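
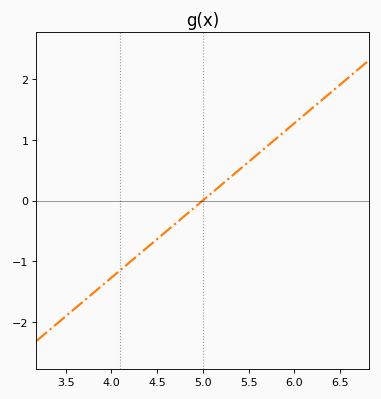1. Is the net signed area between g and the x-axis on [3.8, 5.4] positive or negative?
negative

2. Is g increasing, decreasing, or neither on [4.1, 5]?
increasing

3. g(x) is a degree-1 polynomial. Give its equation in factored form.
y = 1.27(x - 5)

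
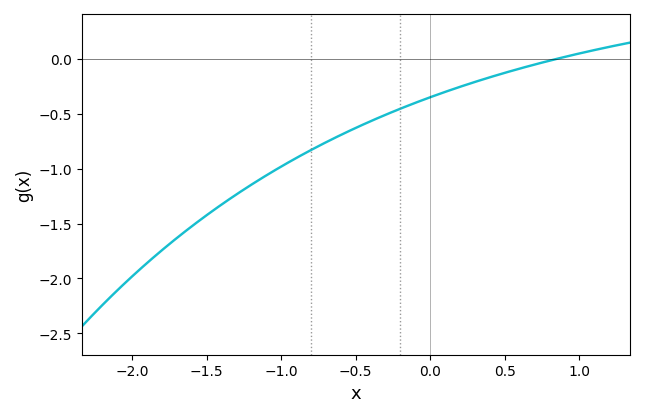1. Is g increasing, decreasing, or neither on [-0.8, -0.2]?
increasing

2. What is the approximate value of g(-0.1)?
-0.4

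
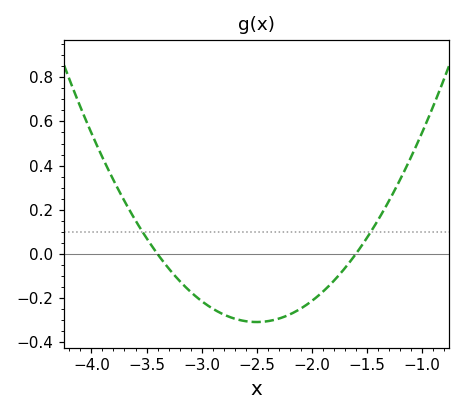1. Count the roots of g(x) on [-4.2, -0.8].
2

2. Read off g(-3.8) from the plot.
0.334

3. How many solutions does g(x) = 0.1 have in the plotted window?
2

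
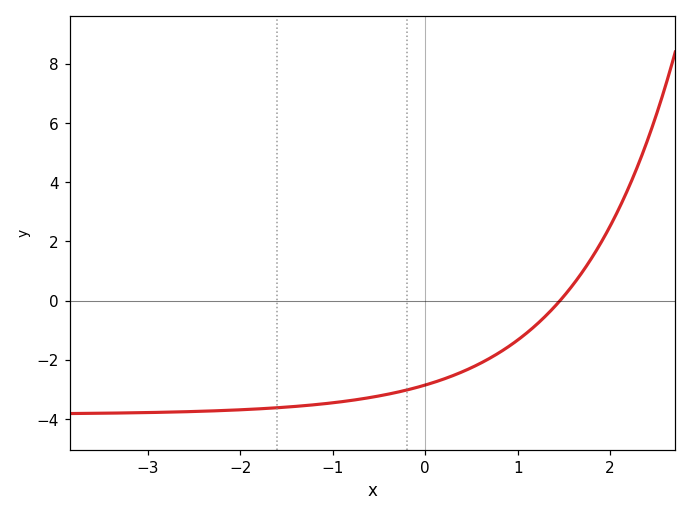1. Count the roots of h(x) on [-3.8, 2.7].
1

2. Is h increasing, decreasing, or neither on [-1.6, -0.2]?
increasing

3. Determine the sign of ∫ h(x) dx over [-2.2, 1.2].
negative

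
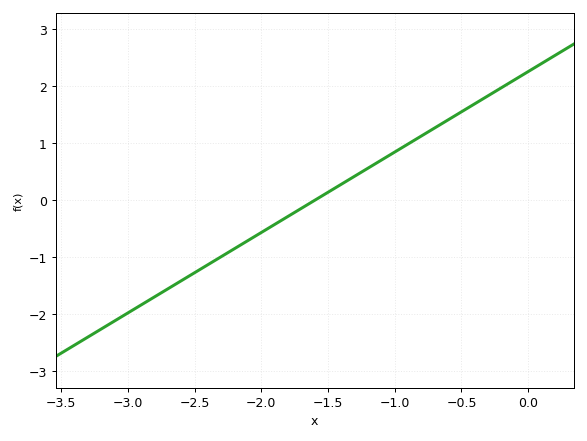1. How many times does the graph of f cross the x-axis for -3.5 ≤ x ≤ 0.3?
1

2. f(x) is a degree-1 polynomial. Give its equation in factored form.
y = 1.41(x + 1.6)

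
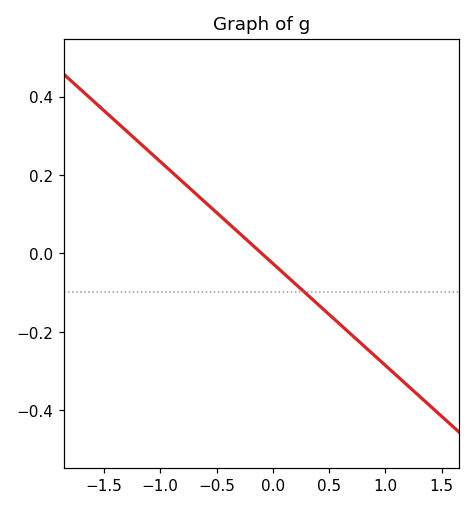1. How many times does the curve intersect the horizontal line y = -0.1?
1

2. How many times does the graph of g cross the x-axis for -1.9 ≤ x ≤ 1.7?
1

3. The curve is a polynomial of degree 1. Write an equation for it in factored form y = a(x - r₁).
y = -0.26(x + 0.1)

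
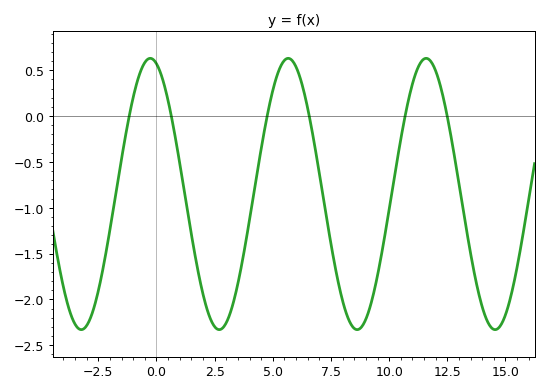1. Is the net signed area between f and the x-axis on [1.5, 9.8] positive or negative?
negative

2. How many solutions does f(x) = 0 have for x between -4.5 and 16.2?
6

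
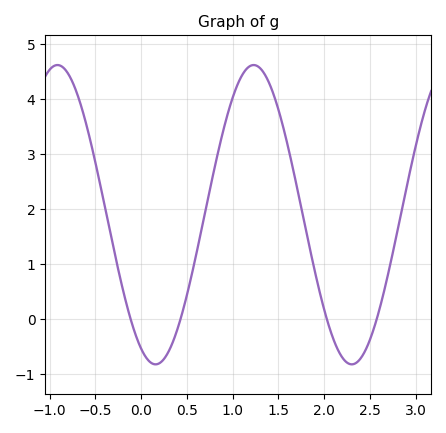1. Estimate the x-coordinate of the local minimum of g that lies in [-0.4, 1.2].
0.158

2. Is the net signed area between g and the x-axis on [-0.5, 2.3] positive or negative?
positive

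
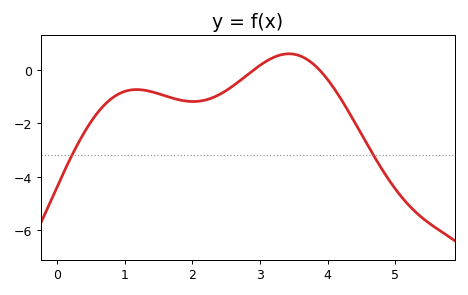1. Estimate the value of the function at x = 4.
-0.4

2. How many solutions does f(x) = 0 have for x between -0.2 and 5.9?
2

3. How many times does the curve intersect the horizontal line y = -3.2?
2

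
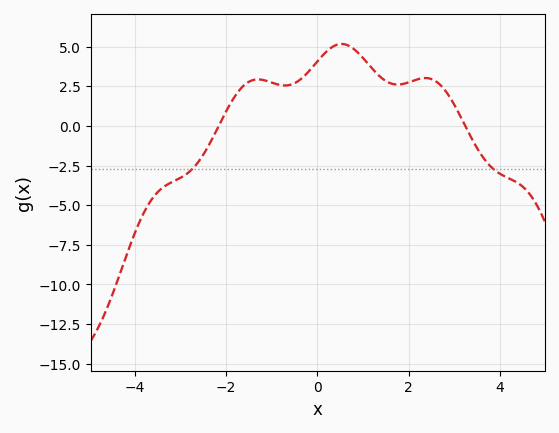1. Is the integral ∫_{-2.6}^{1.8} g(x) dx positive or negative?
positive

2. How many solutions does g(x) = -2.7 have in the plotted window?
2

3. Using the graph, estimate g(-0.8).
2.5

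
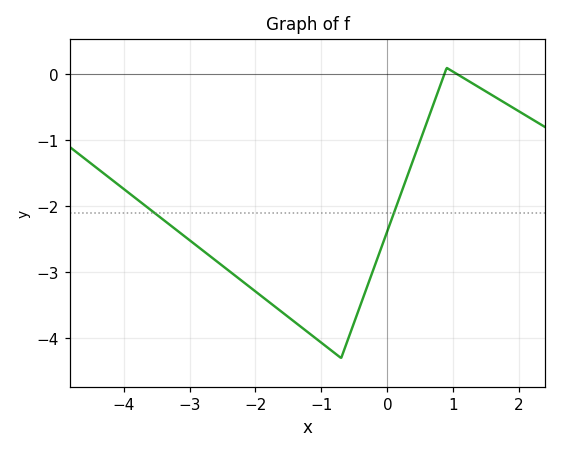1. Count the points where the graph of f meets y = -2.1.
2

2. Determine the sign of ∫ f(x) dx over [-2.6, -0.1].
negative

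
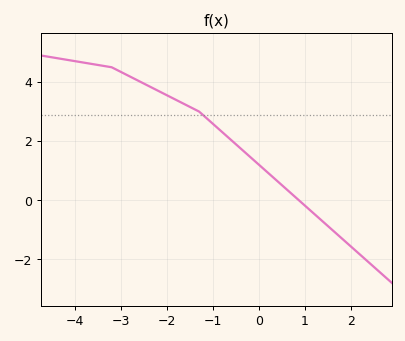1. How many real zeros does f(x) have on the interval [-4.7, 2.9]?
1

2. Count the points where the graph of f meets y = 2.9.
1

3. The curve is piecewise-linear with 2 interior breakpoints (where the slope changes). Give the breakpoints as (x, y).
(-3.2, 4.5); (-1.3, 3)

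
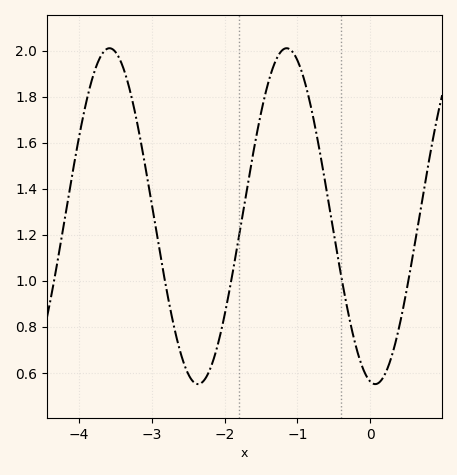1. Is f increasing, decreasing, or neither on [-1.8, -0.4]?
neither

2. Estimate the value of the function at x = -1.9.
1.02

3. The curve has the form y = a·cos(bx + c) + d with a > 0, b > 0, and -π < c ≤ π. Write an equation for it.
y = 0.73cos(2.58x + 2.96) + 1.28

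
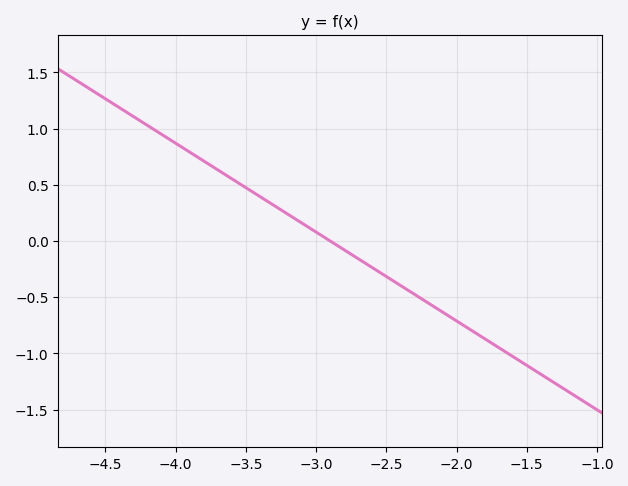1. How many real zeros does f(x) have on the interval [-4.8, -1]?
1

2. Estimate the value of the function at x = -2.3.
-0.45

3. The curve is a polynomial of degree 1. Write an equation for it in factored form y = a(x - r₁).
y = -0.79(x + 2.9)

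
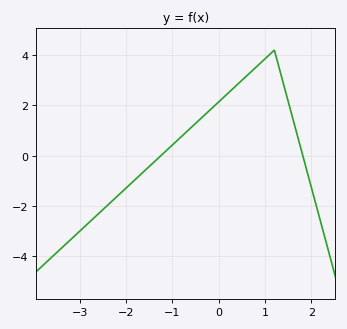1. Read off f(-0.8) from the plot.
0.774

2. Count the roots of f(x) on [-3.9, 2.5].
2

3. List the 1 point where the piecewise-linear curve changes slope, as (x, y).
(1.2, 4.2)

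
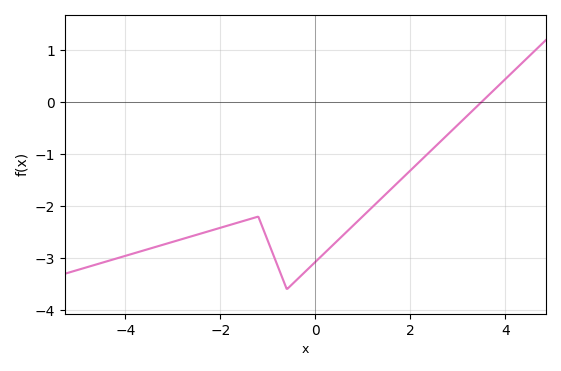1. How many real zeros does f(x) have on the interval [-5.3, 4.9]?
1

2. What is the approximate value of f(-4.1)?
-3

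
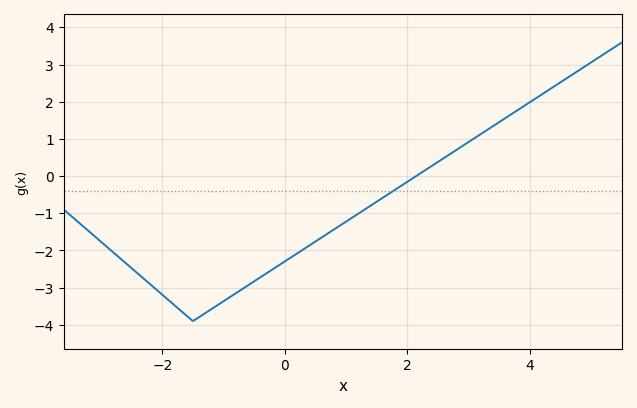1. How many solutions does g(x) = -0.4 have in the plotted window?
1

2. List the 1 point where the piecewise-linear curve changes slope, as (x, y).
(-1.5, -3.9)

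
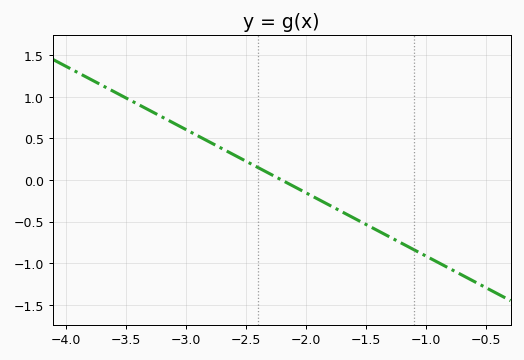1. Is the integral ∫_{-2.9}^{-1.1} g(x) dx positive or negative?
negative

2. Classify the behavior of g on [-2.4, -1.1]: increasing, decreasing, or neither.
decreasing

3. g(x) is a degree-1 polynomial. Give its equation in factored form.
y = -0.76(x + 2.2)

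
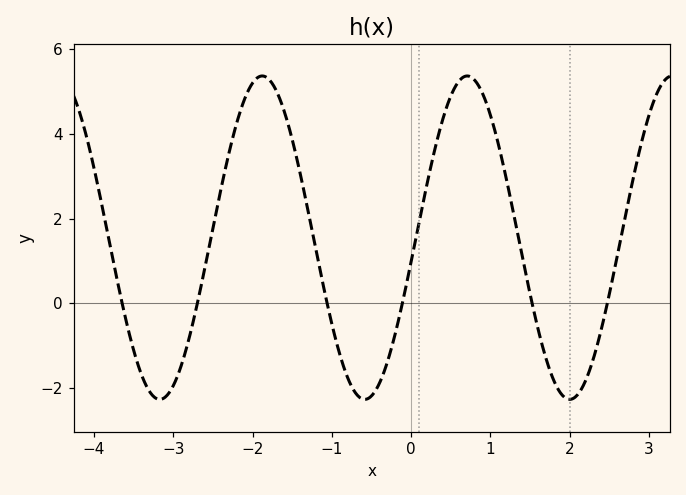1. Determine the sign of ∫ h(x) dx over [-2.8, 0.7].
positive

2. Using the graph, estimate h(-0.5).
-2.18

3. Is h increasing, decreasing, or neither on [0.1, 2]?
neither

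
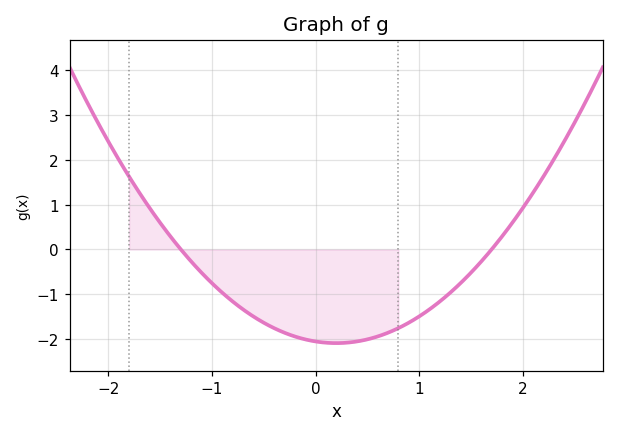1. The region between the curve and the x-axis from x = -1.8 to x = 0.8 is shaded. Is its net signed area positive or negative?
negative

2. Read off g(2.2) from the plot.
1.6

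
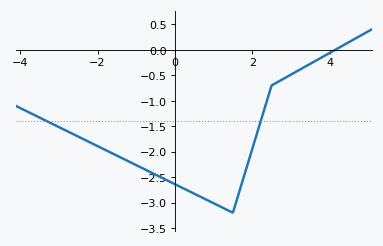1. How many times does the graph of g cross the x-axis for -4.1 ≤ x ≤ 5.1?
1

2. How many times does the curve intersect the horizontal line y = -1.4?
2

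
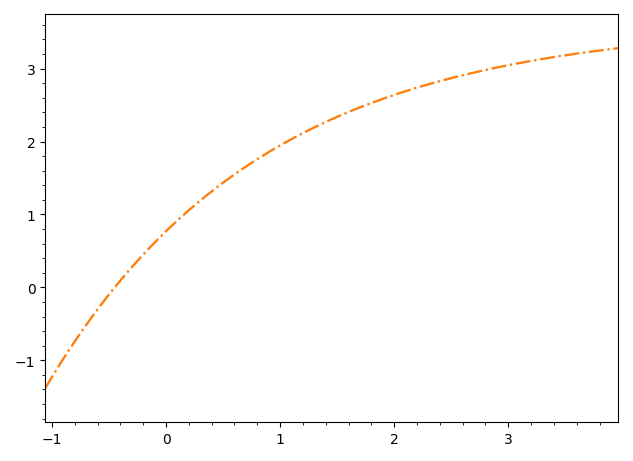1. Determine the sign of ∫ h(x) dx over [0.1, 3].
positive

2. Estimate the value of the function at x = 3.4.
3.16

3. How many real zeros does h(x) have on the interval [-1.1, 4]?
1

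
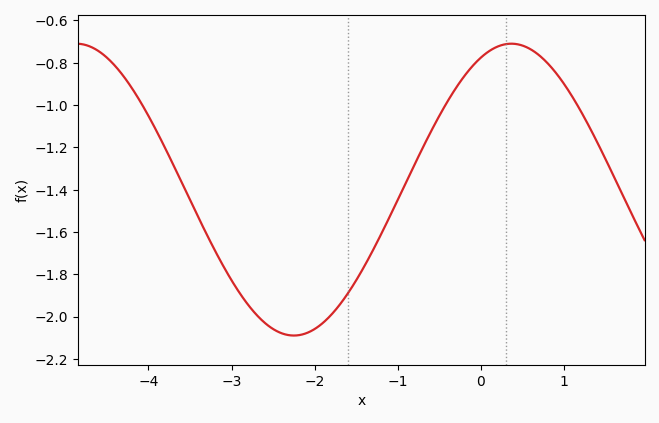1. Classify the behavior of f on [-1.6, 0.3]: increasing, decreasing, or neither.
increasing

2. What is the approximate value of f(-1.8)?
-1.99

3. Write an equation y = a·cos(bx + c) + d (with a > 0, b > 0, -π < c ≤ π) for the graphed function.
y = 0.69cos(1.2x - 0.442) - 1.4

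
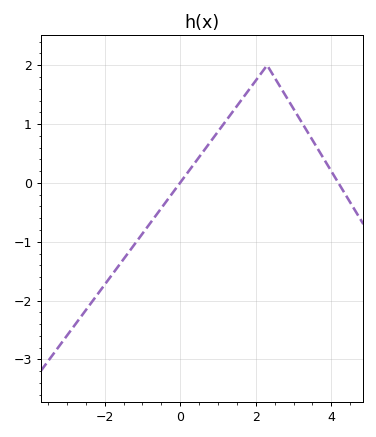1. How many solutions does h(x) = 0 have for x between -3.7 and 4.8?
2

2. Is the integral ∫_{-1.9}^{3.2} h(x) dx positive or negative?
positive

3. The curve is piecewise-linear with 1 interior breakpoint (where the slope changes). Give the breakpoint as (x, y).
(2.3, 2)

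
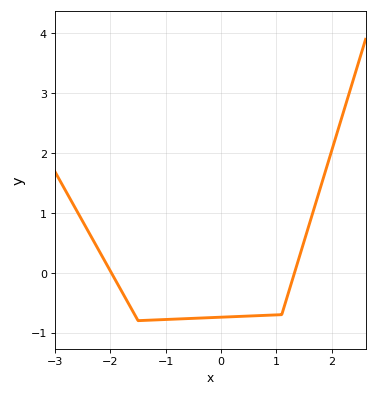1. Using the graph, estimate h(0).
-0.7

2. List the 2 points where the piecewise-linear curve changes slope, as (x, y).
(-1.5, -0.8); (1.1, -0.7)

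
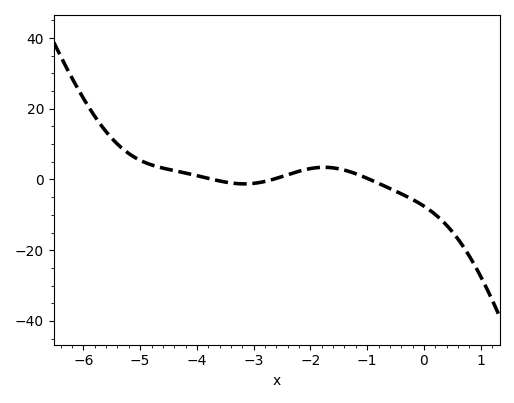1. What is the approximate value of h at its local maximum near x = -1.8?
4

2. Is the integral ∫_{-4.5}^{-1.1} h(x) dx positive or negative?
positive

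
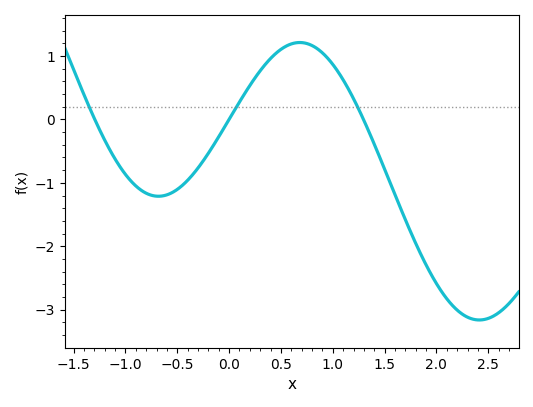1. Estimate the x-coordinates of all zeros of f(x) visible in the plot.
-1.3, 0, 1.3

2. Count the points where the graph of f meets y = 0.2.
3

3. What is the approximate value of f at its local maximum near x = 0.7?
1.2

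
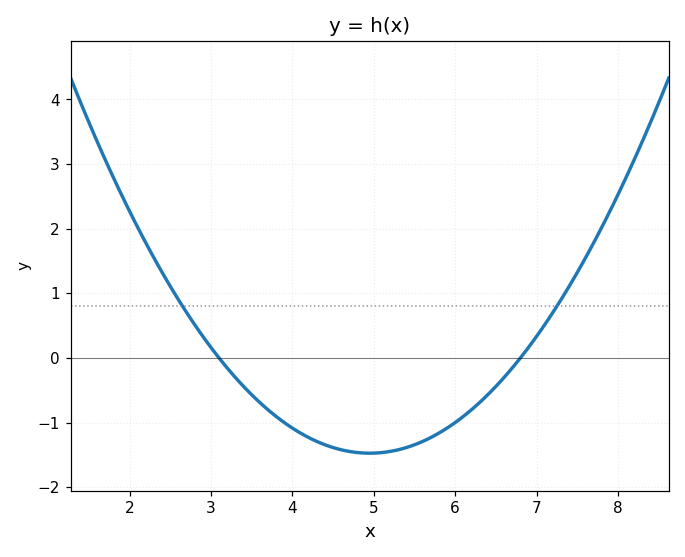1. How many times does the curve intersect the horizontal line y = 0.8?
2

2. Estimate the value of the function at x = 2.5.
1.11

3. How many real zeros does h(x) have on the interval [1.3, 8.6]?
2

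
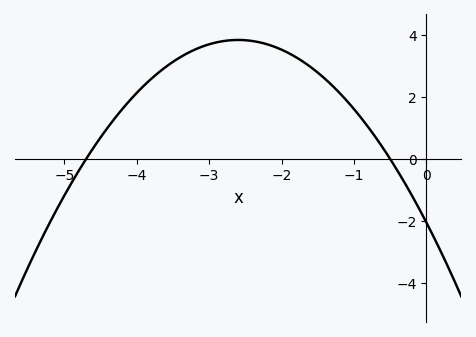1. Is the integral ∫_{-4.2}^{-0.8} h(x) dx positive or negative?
positive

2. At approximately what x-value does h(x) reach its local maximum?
-2.6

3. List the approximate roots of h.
-4.7, -0.5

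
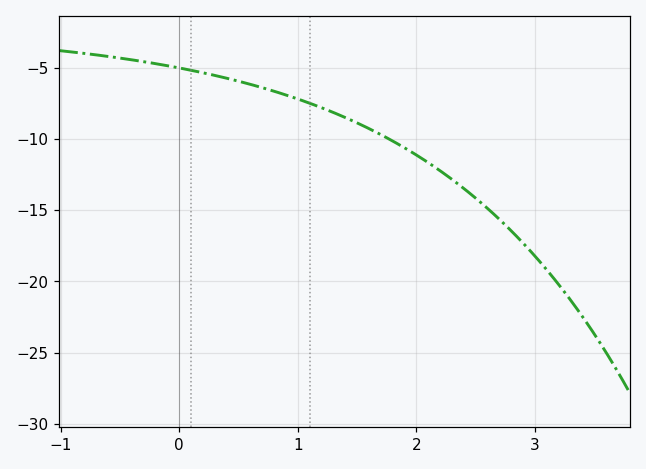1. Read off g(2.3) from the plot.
-13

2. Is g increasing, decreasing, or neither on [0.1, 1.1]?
decreasing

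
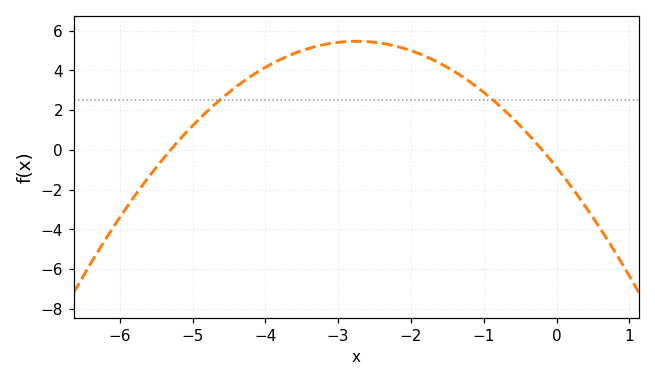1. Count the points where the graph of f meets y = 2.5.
2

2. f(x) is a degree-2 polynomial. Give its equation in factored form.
y = -0.84(x + 5.3)(x + 0.2)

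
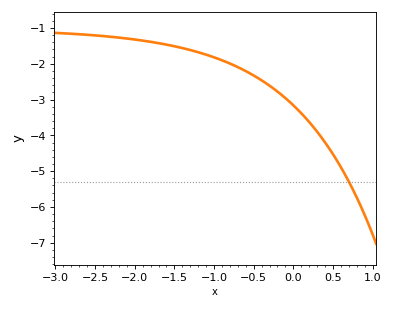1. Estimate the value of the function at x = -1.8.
-1.39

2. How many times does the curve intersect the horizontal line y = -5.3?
1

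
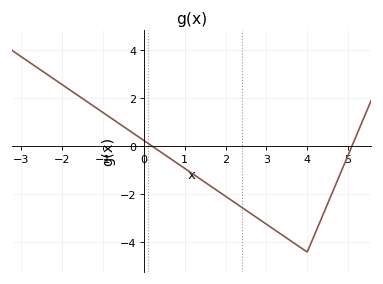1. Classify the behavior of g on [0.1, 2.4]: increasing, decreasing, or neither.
decreasing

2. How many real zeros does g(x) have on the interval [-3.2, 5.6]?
2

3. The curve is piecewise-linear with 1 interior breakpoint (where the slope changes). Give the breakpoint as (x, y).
(4, -4.4)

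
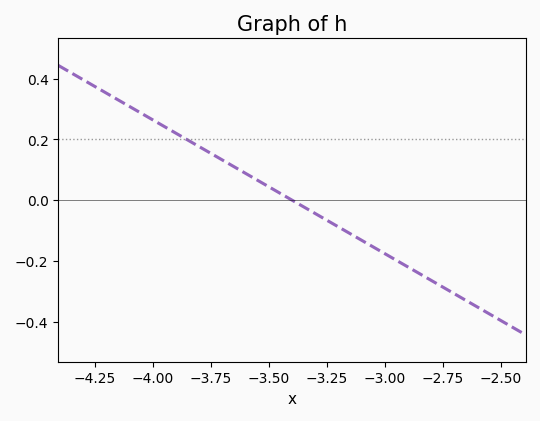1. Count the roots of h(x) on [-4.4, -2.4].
1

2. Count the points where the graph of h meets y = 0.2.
1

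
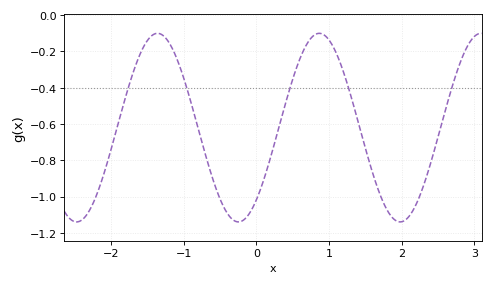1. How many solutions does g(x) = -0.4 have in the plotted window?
5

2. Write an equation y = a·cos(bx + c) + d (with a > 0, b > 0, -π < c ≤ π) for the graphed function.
y = 0.52cos(2.82x - 2.44) - 0.62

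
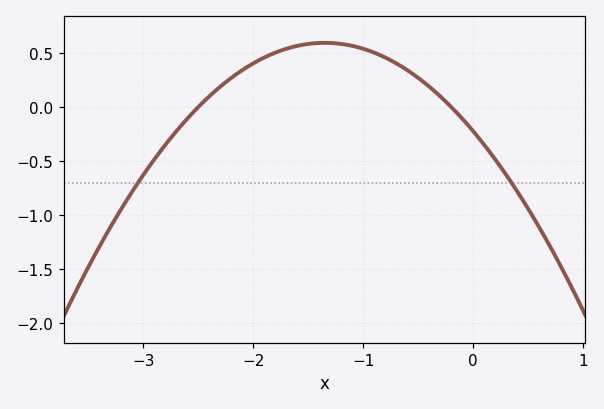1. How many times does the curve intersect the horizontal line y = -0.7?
2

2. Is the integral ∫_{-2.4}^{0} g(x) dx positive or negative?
positive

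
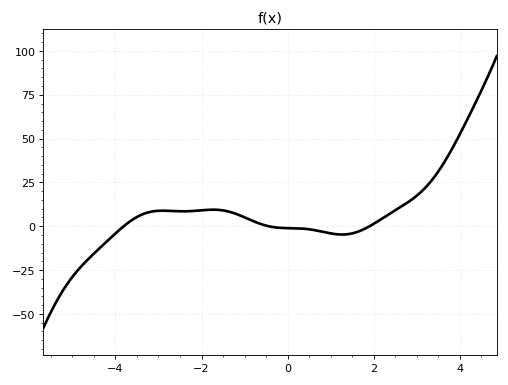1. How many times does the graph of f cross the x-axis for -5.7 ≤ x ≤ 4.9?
3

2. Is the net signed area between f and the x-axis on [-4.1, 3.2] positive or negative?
positive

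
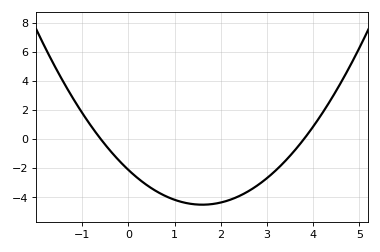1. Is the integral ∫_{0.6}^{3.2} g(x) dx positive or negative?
negative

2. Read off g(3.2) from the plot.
-2.2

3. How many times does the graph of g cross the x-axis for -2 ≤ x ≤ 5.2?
2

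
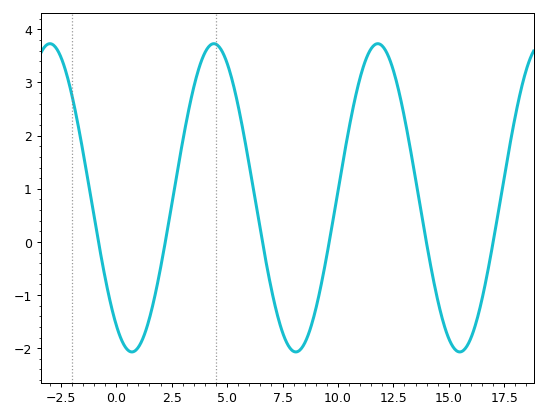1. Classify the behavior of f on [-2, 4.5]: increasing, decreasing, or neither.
neither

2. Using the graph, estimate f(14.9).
-1.7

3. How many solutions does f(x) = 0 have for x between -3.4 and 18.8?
6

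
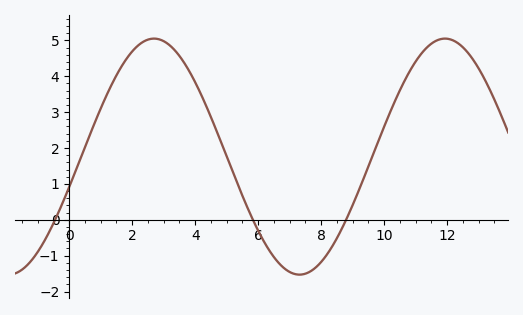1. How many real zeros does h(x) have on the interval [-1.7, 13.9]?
3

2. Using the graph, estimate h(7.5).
-1.5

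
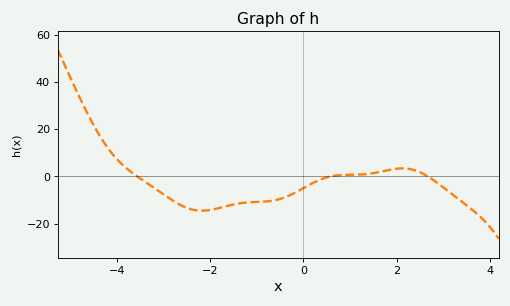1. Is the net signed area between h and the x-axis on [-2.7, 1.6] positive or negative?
negative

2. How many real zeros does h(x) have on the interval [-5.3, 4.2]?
3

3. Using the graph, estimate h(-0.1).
-6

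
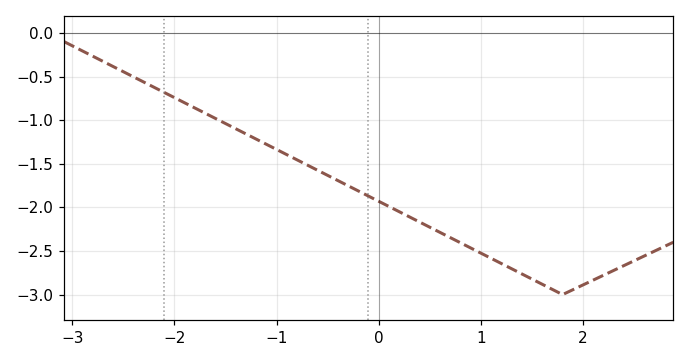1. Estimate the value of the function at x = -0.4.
-1.69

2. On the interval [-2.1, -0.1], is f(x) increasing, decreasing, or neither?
decreasing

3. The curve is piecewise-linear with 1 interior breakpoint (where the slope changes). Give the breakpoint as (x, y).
(1.8, -3)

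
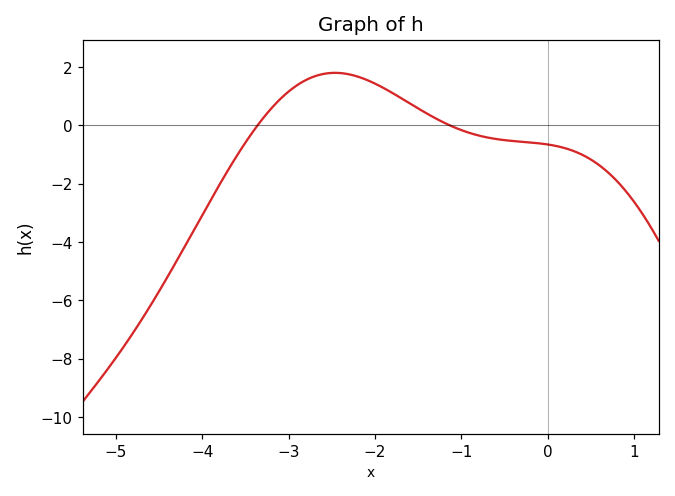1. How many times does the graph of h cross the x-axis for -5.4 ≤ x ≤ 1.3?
2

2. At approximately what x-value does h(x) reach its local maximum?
-2.5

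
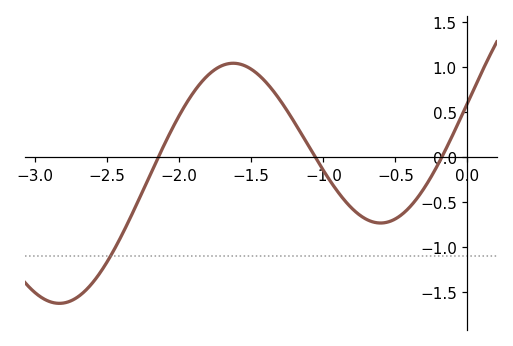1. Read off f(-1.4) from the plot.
0.85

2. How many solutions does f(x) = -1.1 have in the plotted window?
1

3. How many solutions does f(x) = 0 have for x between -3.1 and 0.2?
3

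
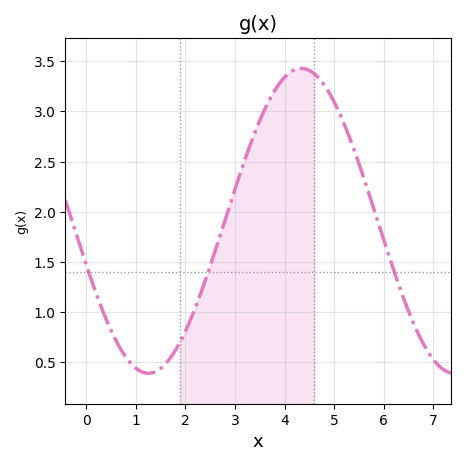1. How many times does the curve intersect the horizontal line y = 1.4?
3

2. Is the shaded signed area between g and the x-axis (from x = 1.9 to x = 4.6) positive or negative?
positive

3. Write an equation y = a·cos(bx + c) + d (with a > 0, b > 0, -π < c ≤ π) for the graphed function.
y = 1.52cos(1x + 1.9) + 1.91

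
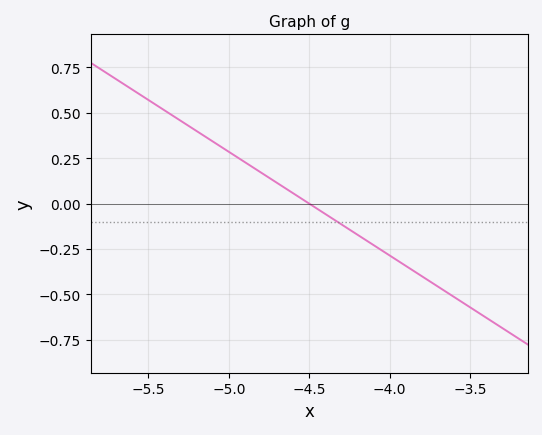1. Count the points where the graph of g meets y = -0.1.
1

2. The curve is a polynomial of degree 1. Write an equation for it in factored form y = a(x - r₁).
y = -0.57(x + 4.5)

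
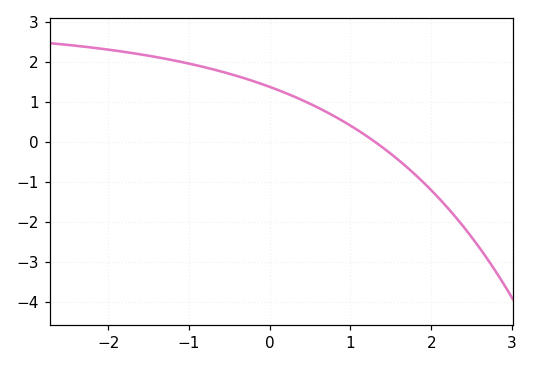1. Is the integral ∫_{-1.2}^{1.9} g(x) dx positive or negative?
positive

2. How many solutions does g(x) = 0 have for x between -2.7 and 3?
1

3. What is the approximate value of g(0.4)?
1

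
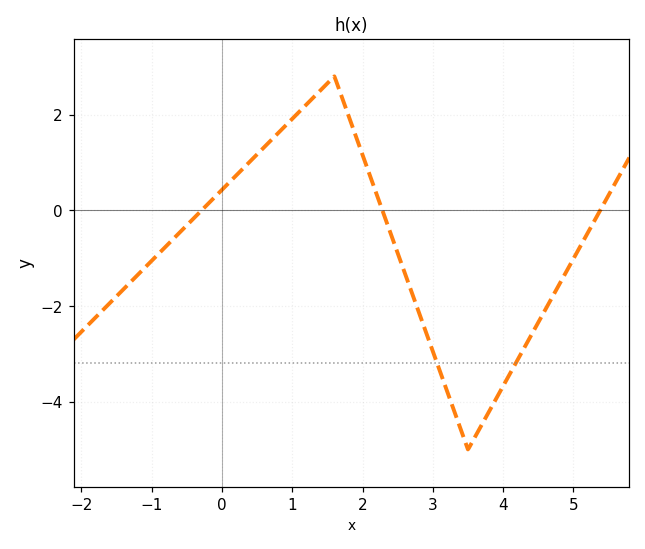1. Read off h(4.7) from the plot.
-1.81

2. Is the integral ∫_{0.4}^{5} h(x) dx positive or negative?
negative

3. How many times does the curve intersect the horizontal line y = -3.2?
2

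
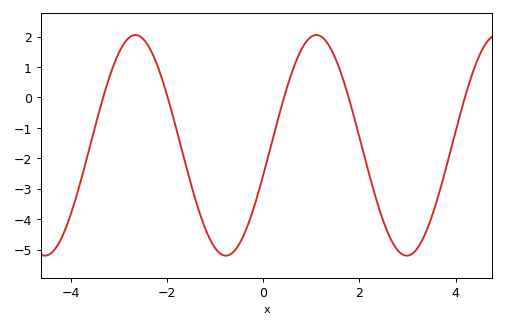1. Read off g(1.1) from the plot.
2.05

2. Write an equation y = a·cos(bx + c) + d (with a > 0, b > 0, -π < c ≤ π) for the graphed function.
y = 3.62cos(1.67x - 1.84) - 1.57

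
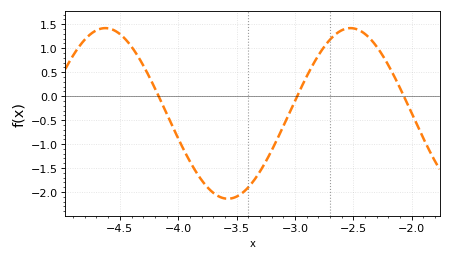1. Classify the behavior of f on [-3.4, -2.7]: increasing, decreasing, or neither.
increasing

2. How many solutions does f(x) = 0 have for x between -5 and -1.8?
3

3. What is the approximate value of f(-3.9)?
-1.36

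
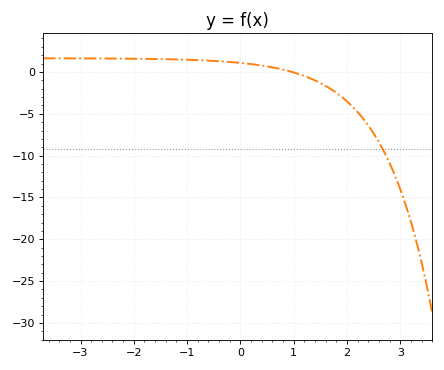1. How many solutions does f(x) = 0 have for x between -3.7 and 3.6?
1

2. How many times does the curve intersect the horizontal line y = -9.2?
1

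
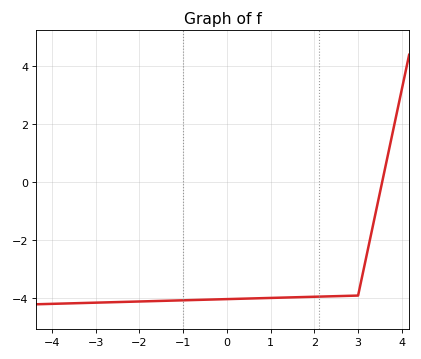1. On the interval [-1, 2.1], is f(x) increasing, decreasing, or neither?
increasing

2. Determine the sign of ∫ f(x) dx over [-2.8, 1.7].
negative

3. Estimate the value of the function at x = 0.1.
-4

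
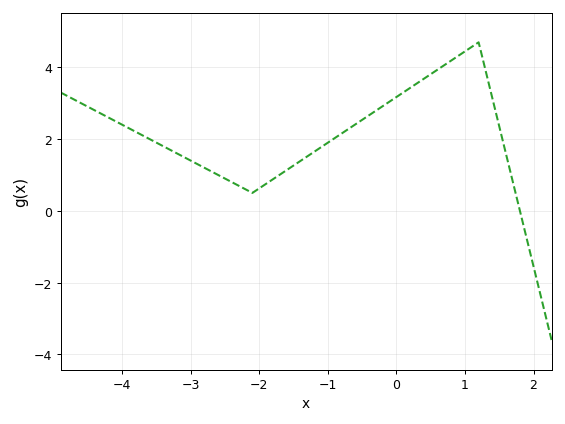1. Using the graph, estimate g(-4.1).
2.5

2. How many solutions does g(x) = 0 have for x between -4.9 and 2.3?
1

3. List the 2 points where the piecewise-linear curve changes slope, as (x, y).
(-2.1, 0.5); (1.2, 4.7)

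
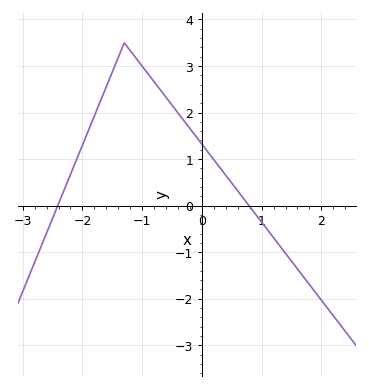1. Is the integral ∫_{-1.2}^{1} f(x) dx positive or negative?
positive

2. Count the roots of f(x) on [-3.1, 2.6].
2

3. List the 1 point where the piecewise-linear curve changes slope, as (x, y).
(-1.3, 3.5)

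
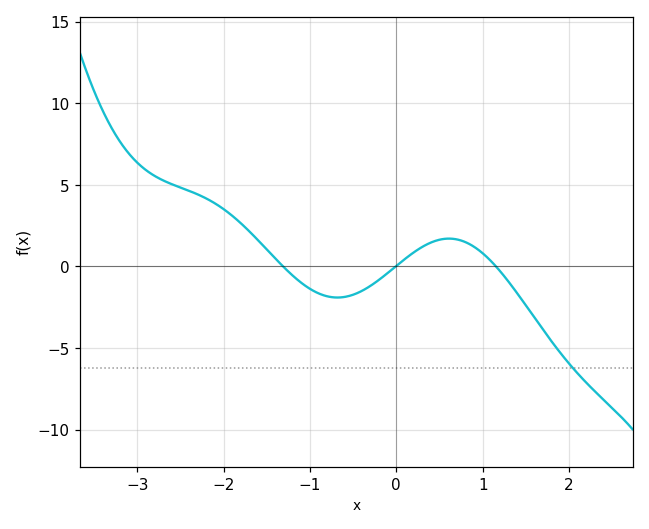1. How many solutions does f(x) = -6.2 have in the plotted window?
1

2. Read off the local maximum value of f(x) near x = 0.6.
1.71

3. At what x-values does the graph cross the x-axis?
-1.31, -0.007, 1.15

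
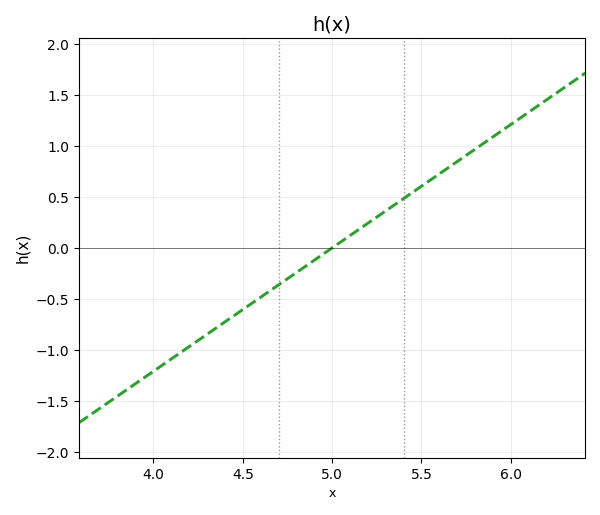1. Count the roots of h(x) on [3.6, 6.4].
1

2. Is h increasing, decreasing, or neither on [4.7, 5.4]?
increasing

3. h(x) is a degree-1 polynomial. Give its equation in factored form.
y = 1.21(x - 5)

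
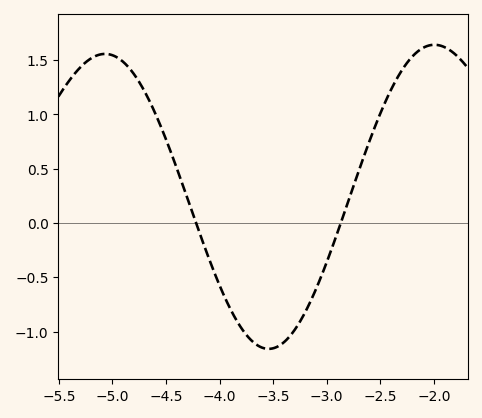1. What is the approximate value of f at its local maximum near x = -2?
1.65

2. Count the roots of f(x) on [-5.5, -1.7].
2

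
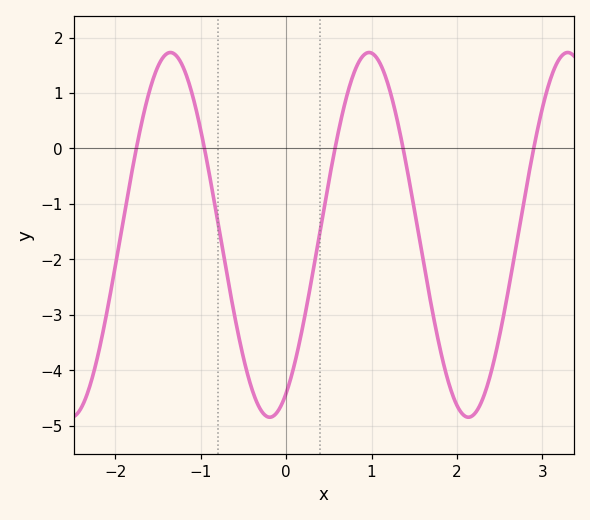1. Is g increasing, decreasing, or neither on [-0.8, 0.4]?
neither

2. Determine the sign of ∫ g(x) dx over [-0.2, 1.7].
negative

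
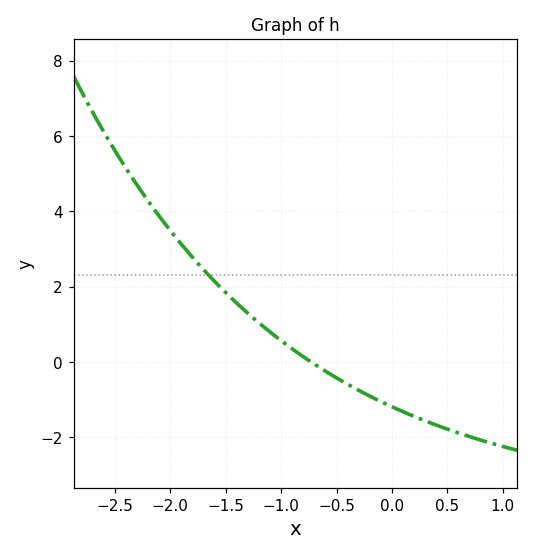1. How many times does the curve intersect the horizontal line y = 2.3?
1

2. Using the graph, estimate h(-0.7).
-0.057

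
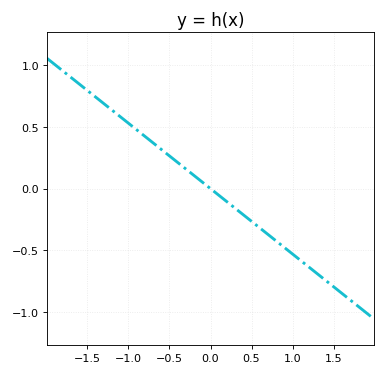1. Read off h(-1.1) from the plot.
0.583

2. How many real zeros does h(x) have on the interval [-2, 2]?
1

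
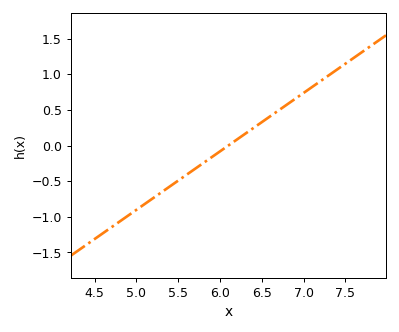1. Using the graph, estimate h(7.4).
1.05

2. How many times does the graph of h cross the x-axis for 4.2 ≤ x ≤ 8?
1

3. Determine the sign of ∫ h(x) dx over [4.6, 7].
negative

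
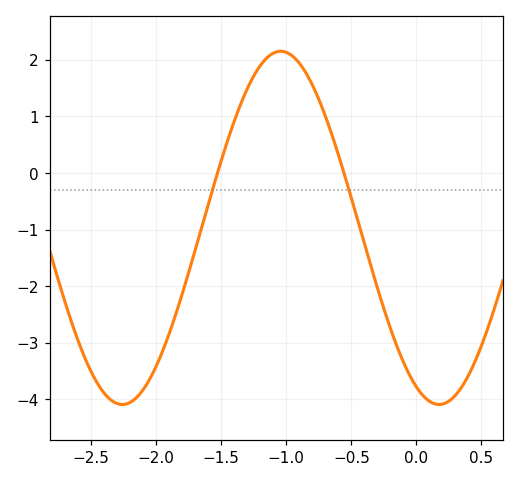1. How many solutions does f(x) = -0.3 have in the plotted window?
2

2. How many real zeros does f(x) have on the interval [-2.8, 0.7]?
2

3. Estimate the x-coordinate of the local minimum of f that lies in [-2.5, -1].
-2.26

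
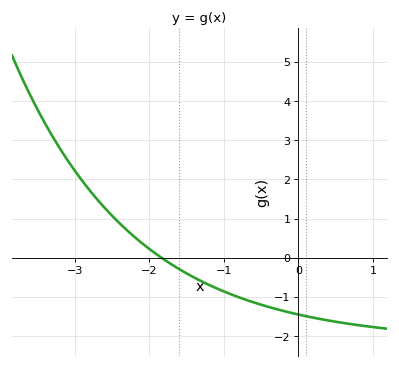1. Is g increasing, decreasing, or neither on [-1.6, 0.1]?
decreasing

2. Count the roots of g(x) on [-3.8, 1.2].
1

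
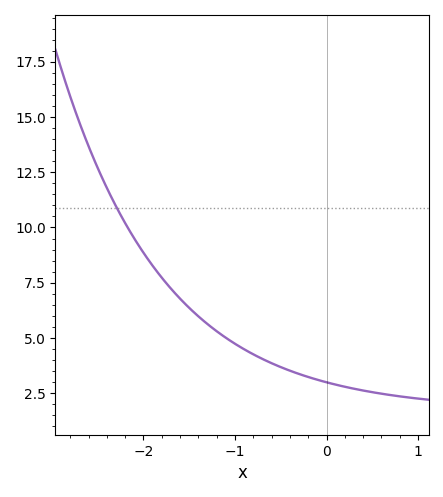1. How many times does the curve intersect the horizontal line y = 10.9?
1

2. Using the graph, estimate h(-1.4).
5.98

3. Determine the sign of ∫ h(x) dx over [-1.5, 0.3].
positive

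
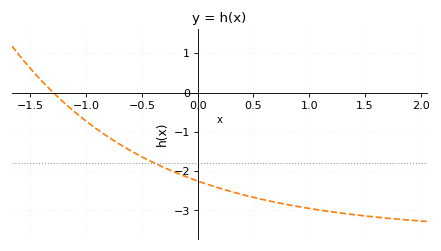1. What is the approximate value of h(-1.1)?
-0.498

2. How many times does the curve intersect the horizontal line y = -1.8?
1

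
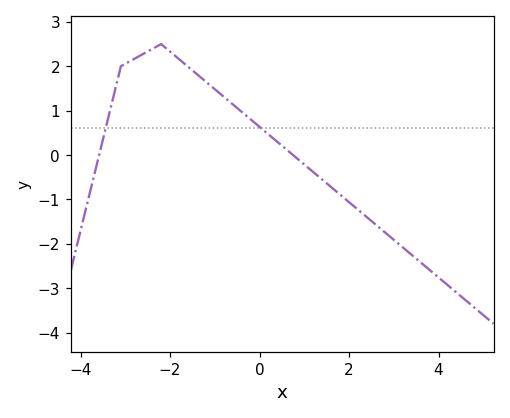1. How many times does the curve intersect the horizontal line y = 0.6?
2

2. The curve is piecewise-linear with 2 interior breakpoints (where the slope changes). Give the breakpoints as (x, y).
(-3.1, 2); (-2.2, 2.5)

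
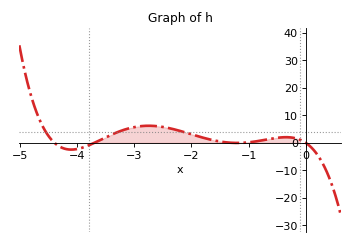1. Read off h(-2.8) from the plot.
6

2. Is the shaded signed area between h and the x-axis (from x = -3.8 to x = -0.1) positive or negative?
positive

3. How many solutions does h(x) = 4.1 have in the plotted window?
3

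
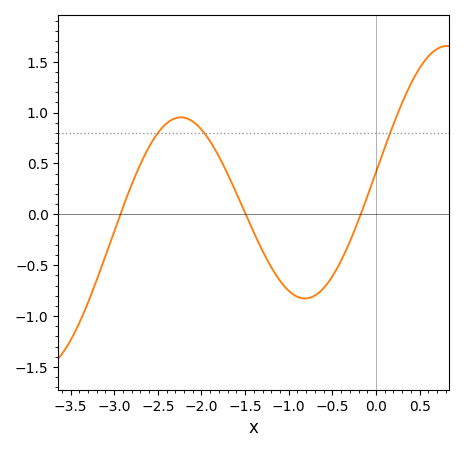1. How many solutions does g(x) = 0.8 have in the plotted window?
3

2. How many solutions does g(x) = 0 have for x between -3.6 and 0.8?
3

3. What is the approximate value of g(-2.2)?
0.95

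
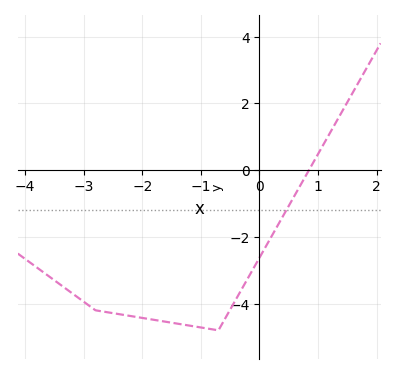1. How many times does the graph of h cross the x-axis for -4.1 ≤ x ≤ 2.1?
1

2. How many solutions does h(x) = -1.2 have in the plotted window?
1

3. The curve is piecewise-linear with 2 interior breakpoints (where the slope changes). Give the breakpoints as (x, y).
(-2.8, -4.2); (-0.7, -4.8)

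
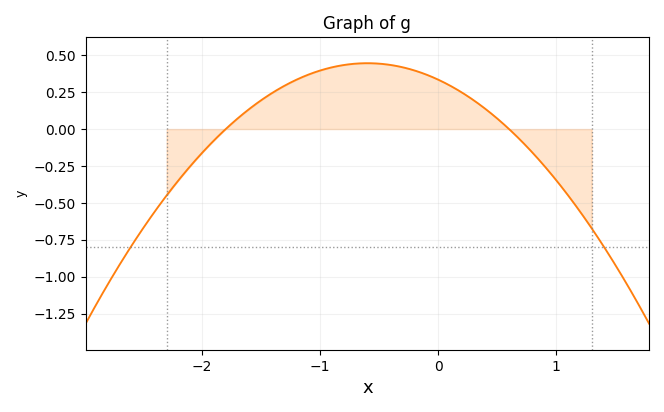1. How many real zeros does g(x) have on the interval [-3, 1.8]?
2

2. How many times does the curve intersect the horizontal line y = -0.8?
2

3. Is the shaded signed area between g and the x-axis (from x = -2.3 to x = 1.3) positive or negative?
positive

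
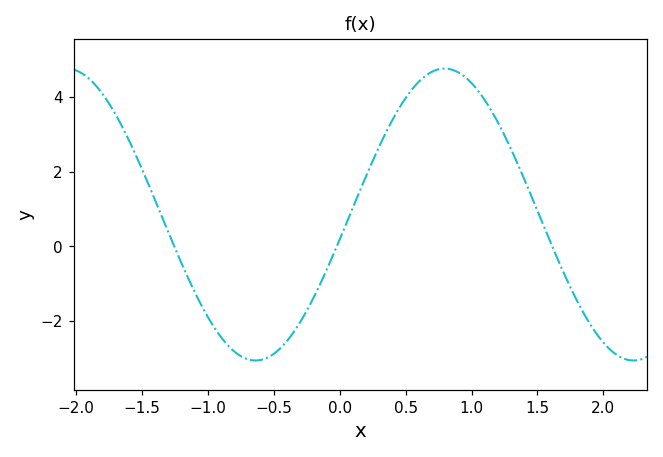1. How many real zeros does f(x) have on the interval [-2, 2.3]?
3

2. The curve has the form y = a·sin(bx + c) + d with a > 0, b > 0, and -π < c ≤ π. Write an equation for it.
y = 3.91sin(2.2x - 0.17) + 0.85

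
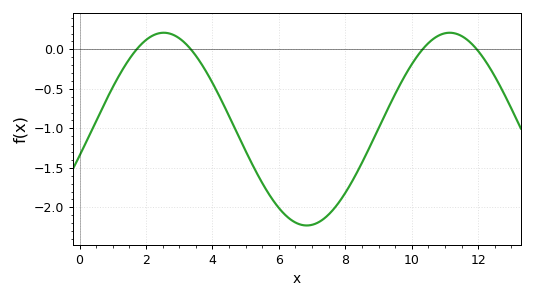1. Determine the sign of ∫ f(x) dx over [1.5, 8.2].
negative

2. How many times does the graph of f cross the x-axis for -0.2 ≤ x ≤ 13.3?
4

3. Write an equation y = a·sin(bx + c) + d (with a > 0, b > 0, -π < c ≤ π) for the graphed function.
y = 1.22sin(0.73x - 0.28) - 1.01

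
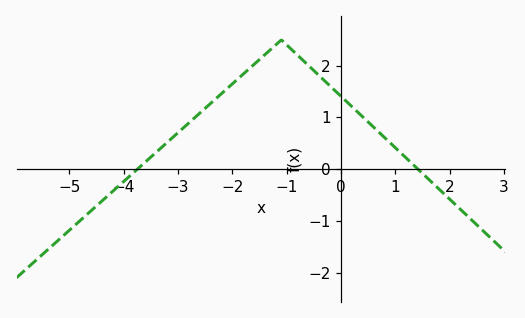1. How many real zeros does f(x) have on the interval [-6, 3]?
2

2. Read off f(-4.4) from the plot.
-0.614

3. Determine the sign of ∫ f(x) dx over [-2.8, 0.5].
positive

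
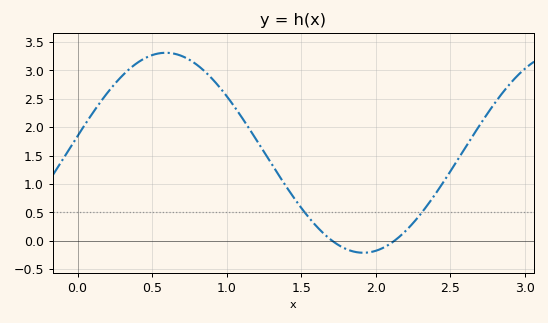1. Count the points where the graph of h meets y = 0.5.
2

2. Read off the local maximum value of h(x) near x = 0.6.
3.3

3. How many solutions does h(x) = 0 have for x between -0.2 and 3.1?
2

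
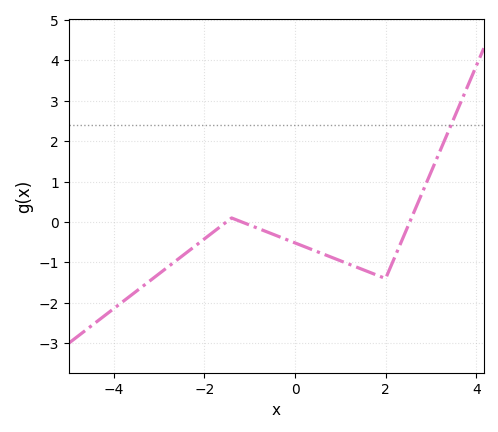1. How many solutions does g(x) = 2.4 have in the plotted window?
1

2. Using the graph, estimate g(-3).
-1.3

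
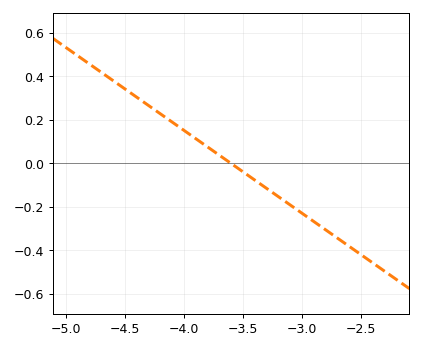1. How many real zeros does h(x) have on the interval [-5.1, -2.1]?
1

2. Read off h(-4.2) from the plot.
0.228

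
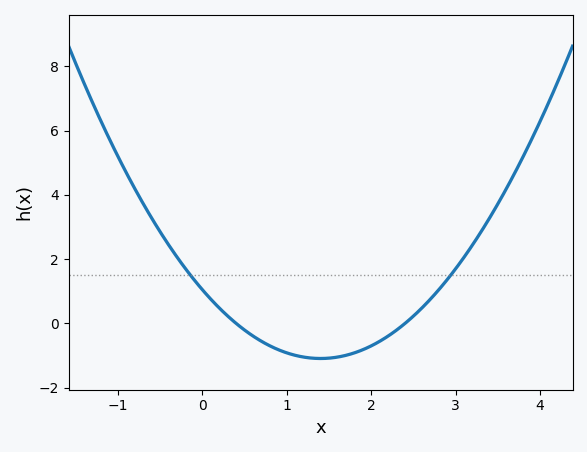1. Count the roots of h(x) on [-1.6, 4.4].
2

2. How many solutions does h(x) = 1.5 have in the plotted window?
2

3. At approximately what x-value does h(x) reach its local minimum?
1.4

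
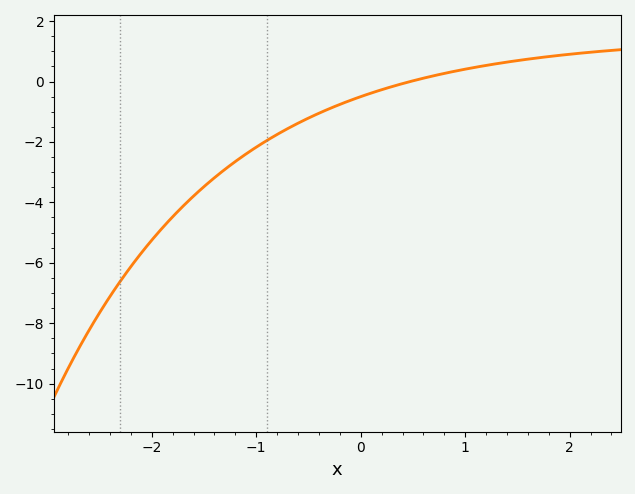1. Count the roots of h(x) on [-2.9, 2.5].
1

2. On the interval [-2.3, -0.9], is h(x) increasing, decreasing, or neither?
increasing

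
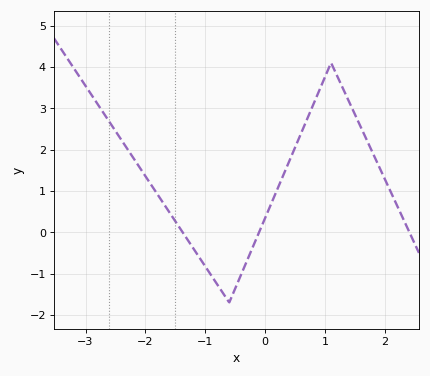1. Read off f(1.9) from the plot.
1.6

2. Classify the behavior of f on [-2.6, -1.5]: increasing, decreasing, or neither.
decreasing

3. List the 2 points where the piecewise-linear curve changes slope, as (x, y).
(-0.6, -1.7); (1.1, 4.1)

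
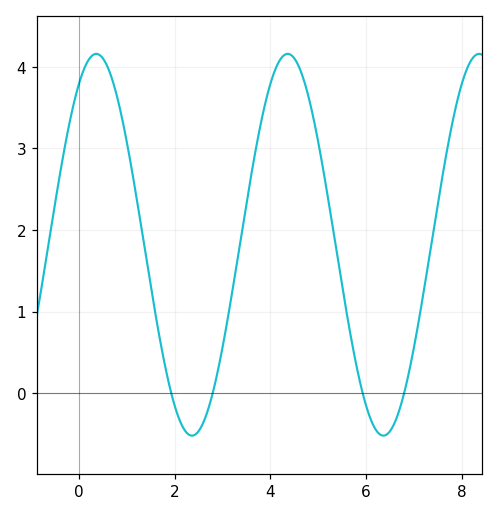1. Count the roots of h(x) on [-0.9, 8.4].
4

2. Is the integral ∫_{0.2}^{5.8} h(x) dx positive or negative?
positive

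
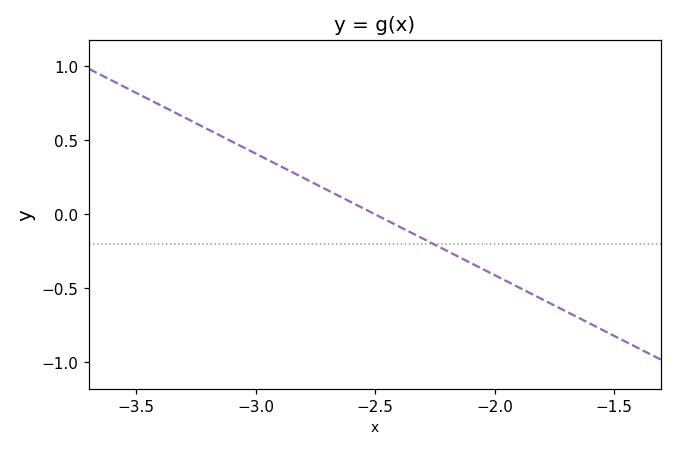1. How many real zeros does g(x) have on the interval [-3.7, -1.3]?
1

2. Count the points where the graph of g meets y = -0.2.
1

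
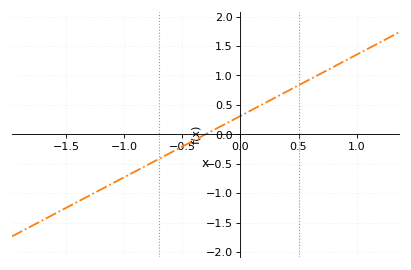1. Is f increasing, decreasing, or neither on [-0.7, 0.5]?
increasing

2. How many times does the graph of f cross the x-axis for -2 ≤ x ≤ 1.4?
1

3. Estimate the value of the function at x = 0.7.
1.04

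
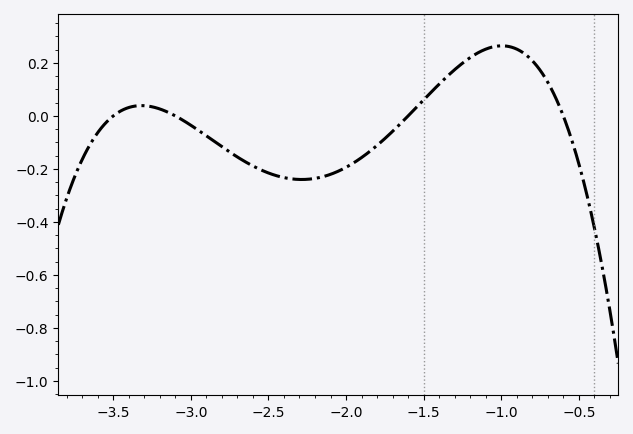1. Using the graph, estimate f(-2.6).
-0.18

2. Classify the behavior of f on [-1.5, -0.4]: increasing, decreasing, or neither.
neither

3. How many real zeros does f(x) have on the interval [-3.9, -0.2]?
4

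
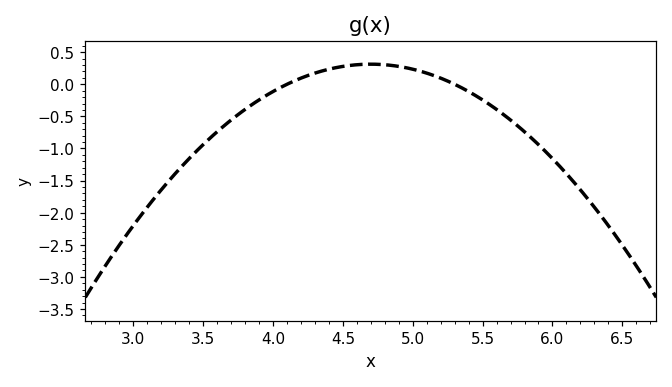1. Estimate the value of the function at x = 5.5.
-0.244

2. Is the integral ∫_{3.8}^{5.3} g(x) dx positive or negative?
positive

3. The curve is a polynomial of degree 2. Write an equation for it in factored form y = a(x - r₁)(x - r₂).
y = -0.87(x - 4.1)(x - 5.3)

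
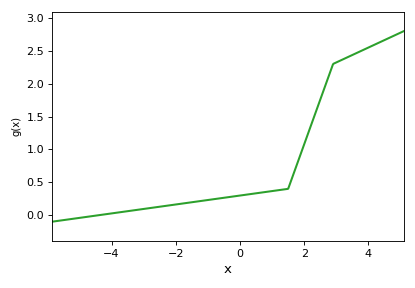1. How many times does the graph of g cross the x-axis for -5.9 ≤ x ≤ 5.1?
1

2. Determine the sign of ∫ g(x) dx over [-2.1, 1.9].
positive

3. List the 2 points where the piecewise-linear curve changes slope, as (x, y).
(1.5, 0.4); (2.9, 2.3)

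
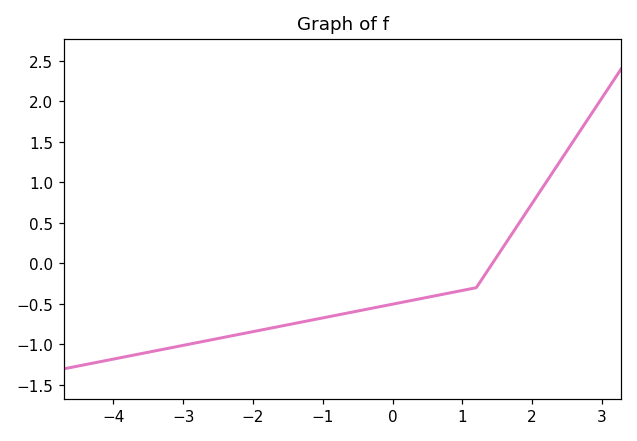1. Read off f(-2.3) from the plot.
-0.893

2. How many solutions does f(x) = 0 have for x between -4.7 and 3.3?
1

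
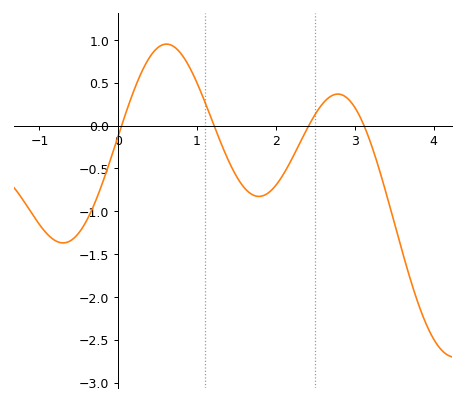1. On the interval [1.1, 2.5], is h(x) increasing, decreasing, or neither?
neither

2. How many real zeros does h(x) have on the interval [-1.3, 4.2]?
4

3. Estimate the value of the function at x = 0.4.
0.8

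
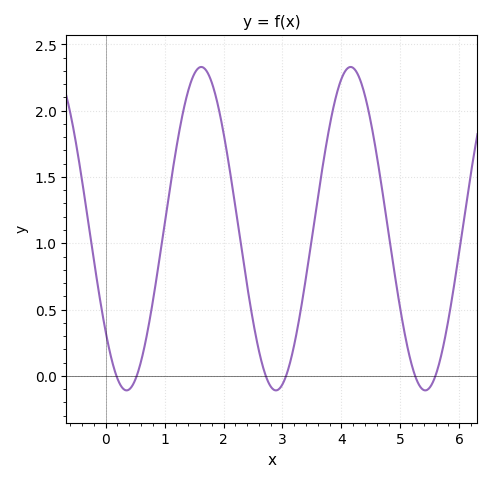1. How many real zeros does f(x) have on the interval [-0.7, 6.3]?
6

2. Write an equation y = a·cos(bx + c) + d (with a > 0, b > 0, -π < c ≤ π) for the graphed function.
y = 1.22cos(2.48x + 2.26) + 1.11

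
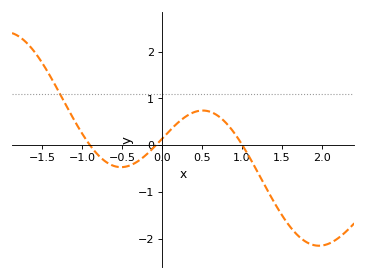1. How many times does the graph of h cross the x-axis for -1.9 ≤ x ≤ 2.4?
3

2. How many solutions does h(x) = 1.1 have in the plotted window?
1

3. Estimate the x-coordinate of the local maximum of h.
0.511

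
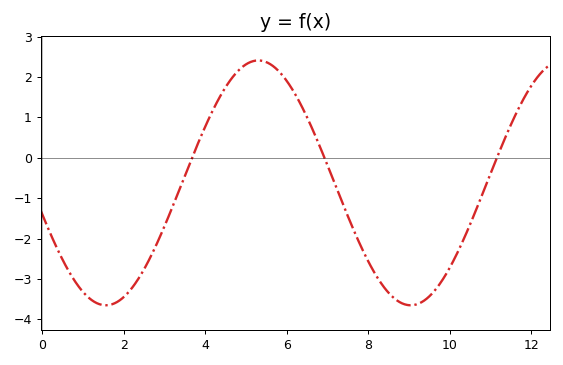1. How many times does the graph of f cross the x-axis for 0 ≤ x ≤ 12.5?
3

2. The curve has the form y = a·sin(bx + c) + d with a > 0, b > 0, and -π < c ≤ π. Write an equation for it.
y = 3.03sin(0.84x - 2.88) - 0.62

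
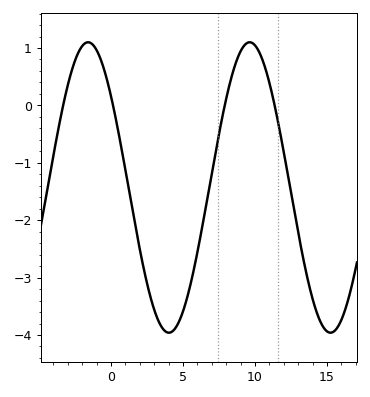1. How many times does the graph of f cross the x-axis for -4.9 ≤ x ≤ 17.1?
4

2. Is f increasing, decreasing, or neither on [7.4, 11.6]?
neither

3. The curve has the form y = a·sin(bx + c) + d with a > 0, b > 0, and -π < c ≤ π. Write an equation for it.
y = 2.53sin(0.56x + 2.46) - 1.43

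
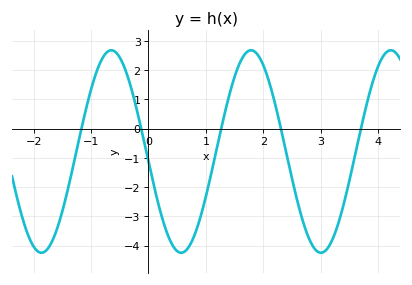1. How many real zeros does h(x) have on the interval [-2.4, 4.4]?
5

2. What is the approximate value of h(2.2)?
0.898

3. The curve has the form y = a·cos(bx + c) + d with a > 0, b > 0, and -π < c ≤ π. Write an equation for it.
y = 3.46cos(2.58x + 1.67) - 0.78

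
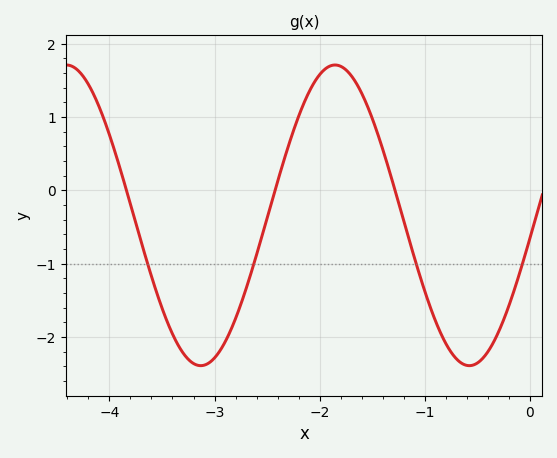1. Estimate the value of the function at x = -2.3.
0.6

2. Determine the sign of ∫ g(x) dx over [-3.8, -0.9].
negative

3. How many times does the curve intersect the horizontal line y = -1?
4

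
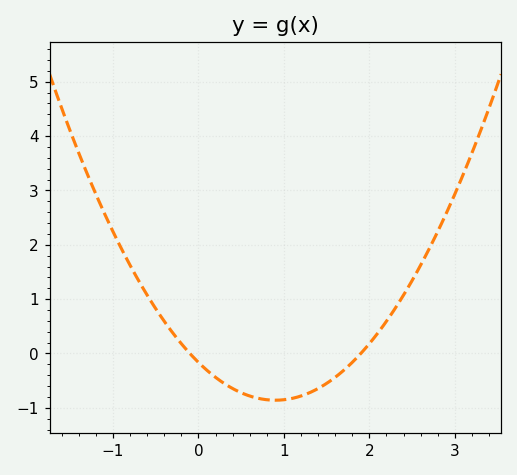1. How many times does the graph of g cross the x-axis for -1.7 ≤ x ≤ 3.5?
2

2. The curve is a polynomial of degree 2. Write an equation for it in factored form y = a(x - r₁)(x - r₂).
y = 0.86(x + 0.1)(x - 1.9)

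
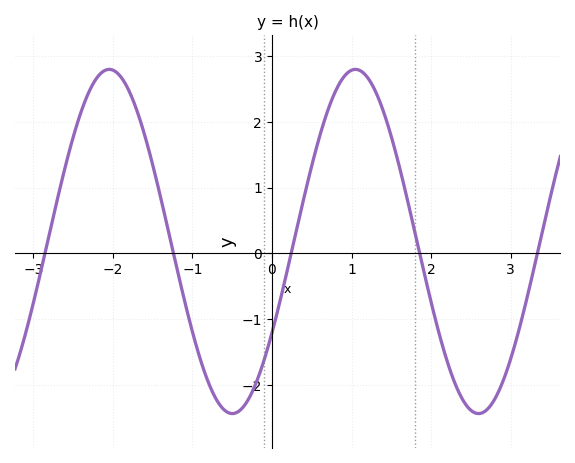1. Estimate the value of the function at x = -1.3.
0.328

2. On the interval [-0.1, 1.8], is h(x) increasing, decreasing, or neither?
neither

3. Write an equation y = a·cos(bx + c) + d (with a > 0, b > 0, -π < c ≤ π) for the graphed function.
y = 2.62cos(2.03x - 2.13) + 0.18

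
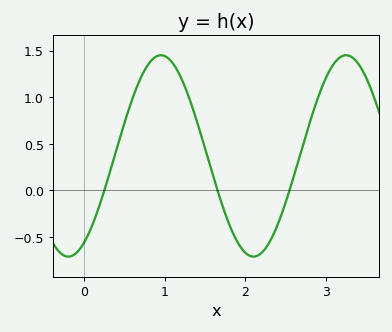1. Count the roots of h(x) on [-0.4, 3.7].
3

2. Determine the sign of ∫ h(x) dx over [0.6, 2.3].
positive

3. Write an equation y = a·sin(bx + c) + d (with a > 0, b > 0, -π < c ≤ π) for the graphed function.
y = 1.08sin(2.7x - 1) + 0.37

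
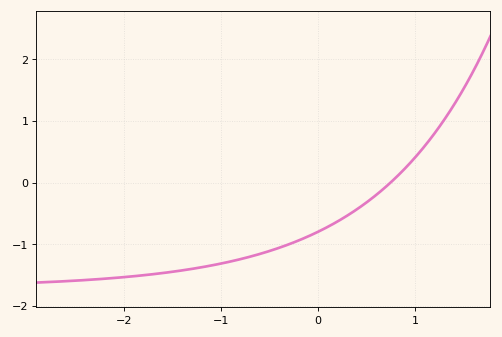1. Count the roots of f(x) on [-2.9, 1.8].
1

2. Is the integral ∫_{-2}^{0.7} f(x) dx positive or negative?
negative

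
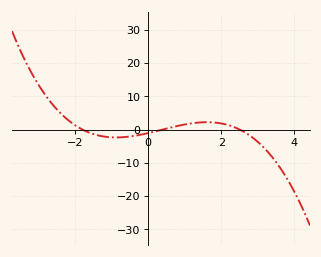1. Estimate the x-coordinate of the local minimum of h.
-0.8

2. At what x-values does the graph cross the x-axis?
-1.8, 0.4, 2.6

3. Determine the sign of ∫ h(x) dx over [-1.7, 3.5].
negative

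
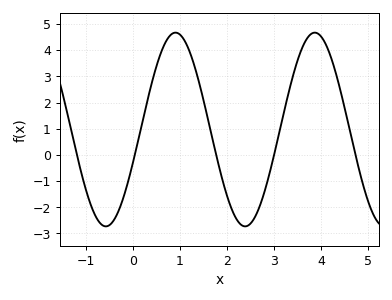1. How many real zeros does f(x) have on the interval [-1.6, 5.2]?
5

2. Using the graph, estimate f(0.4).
2.7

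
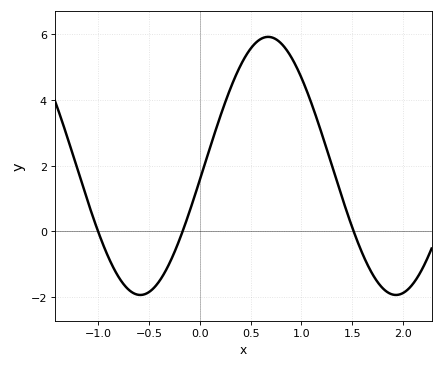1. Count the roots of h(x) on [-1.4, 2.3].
3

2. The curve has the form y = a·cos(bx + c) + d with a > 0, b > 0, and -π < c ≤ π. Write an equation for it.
y = 3.93cos(2.5x - 1.7) + 1.99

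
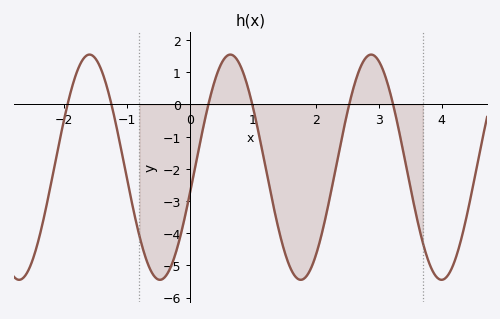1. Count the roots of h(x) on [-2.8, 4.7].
6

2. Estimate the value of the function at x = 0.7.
1.51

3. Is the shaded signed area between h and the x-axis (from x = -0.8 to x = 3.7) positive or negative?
negative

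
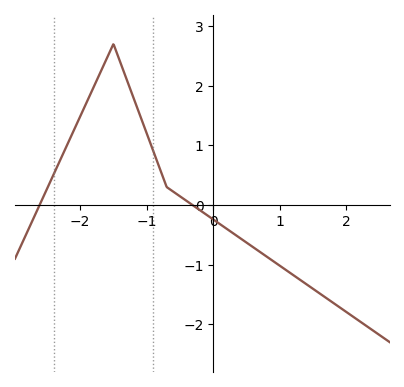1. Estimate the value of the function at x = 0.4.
-0.6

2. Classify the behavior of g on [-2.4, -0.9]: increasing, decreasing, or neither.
neither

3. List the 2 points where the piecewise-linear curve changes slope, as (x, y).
(-1.5, 2.7); (-0.7, 0.3)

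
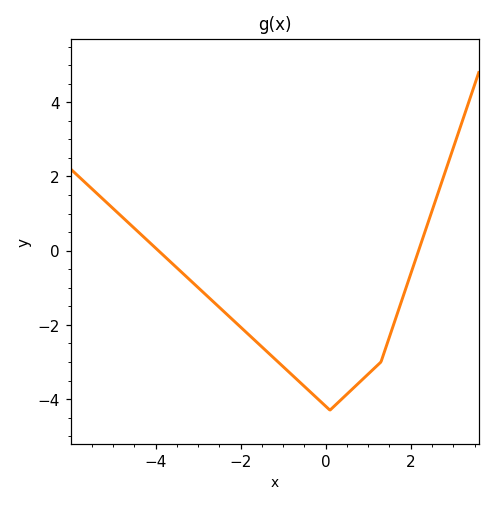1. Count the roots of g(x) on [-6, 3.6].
2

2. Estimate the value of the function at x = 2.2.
0.054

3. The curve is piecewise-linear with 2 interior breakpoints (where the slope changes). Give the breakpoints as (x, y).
(0.1, -4.3); (1.3, -3)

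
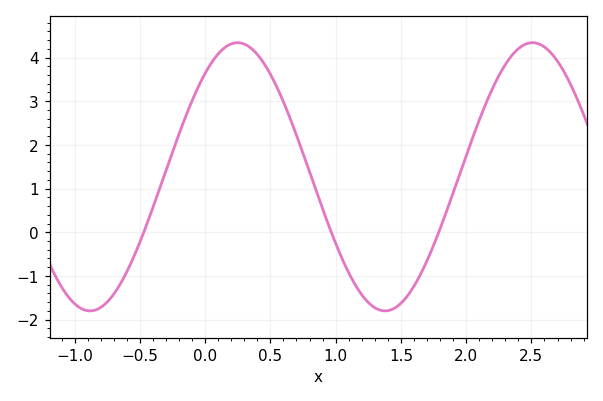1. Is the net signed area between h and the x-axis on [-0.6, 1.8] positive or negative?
positive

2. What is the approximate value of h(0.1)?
4.1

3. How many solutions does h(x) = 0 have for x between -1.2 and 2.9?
3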